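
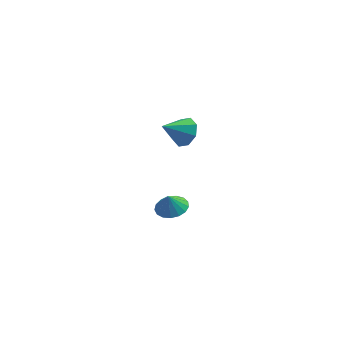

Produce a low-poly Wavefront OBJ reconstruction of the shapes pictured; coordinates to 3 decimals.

v -1.729 4.205 -2.04
v -1.304 4.789 -1.291
v -3.111 3.775 -0.92
v -1.806 5.202 -1.751
v -2.262 5.031 -2.38
v -2.407 4.377 -2.81
v -2.154 3.622 -2.789
v -1.653 3.209 -2.329
v -1.196 3.38 -1.7
v -1.052 4.034 -1.27
v -3.512 -3.221 -1.53
v -2.855 -3.895 -1.401
v -3.708 -3.219 -0.53
v -2.623 -3.507 -1.355
v -2.594 -3.053 -1.35
v -2.775 -2.638 -1.386
v -3.125 -2.356 -1.455
v -3.564 -2.272 -1.542
v -3.99 -2.406 -1.625
v -4.307 -2.726 -1.687
v -4.442 -3.159 -1.713
v -4.363 -3.607 -1.697
v -4.09 -3.966 -1.643
v -3.683 -4.154 -1.563
v -3.238 -4.129 -1.476
f 2 1 4
f 2 4 3
f 4 1 5
f 4 5 3
f 5 1 6
f 5 6 3
f 6 1 7
f 6 7 3
f 7 1 8
f 7 8 3
f 8 1 9
f 8 9 3
f 9 1 10
f 9 10 3
f 10 1 2
f 10 2 3
f 12 11 14
f 12 14 13
f 14 11 15
f 14 15 13
f 15 11 16
f 15 16 13
f 16 11 17
f 16 17 13
f 17 11 18
f 17 18 13
f 18 11 19
f 18 19 13
f 19 11 20
f 19 20 13
f 20 11 21
f 20 21 13
f 21 11 22
f 21 22 13
f 22 11 23
f 22 23 13
f 23 11 24
f 23 24 13
f 24 11 25
f 24 25 13
f 25 11 12
f 25 12 13



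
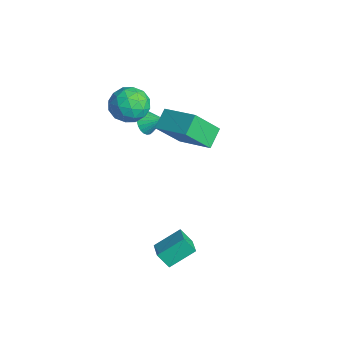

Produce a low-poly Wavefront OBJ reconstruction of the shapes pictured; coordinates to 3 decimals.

v -3.042 -1.998 2.791
v -2.482 -2.819 3.404
v -3.898 -3.341 1.776
v -3.338 -4.162 2.389
v -4.164 -3.514 2.899
v -3.635 -2.684 3.527
v -2.745 -3.476 1.653
v -2.216 -2.646 2.281
v -2.299 -3.732 2.701
v -3.176 -3.755 3.471
v -3.204 -2.405 1.709
v -4.081 -2.428 2.479
v -2.687 -2.291 3.187
v -3.693 -3.869 1.993
v -4.178 -3.488 2.293
v -3.849 -3.971 2.653
v -3.365 -2.211 3.259
v -3.036 -2.694 3.619
v -4.024 -3.102 3.322
v -3.344 -3.466 1.561
v -3.015 -3.949 1.921
v -2.531 -2.189 2.527
v -2.202 -2.672 2.887
v -2.356 -3.058 1.858
v -2.25 -3.31 3.134
v -2.753 -4.099 2.537
v -2.404 -3.696 2.105
v -2.094 -3.208 2.474
v -2.766 -3.323 3.586
v -3.269 -4.113 2.989
v -3.754 -3.732 3.289
v -3.443 -3.244 3.658
v -2.658 -3.86 3.173
v -3.111 -2.047 2.191
v -3.614 -2.837 1.594
v -2.937 -2.916 1.522
v -2.626 -2.428 1.891
v -3.627 -2.061 2.643
v -4.13 -2.85 2.046
v -4.286 -2.952 2.706
v -3.976 -2.464 3.075
v -3.722 -2.3 2.007
v -3.753 -1.958 0.215
v -3.472 -1.677 -0.457
v -3.047 -1.202 0.825
v -3.709 -1.493 -0.41
v -3.954 -1.379 -0.268
v -4.167 -1.354 -0.053
v -4.318 -1.42 0.203
v -4.382 -1.569 0.461
v -4.351 -1.776 0.681
v -4.228 -2.011 0.831
v -4.033 -2.238 0.886
v -3.796 -2.422 0.84
v -3.551 -2.536 0.698
v -3.338 -2.561 0.483
v -3.187 -2.495 0.227
v -3.123 -2.347 -0.031
v -3.154 -2.139 -0.252
v -3.277 -1.904 -0.401
v -1.663 -2.266 1.694
v -2.367 -1.453 2.389
v -1.724 -0.881 0.012
v -2.428 -0.068 0.706
v 0.148 -1.312 2.414
v -0.556 -0.499 3.108
v 0.087 0.073 0.731
v -0.617 0.886 1.426
v 3.248 -4.119 -3.724
v 3.295 -2.693 -2.857
v 2.171 -3.869 -4.077
v 2.218 -2.443 -3.21
v 3.642 -3.617 -4.57
v 3.689 -2.191 -3.703
v 2.565 -3.367 -4.923
v 2.612 -1.941 -4.056
f 1 38 17
f 38 12 41
f 17 41 6
f 38 41 17
f 1 17 13
f 17 6 18
f 13 18 2
f 17 18 13
f 1 13 22
f 13 2 23
f 22 23 8
f 13 23 22
f 1 22 34
f 22 8 37
f 34 37 11
f 22 37 34
f 1 34 38
f 34 11 42
f 38 42 12
f 34 42 38
f 2 18 29
f 18 6 32
f 29 32 10
f 18 32 29
f 6 41 19
f 41 12 40
f 19 40 5
f 41 40 19
f 12 42 39
f 42 11 35
f 39 35 3
f 42 35 39
f 11 37 36
f 37 8 24
f 36 24 7
f 37 24 36
f 8 23 28
f 23 2 25
f 28 25 9
f 23 25 28
f 4 30 16
f 30 10 31
f 16 31 5
f 30 31 16
f 4 16 14
f 16 5 15
f 14 15 3
f 16 15 14
f 4 14 21
f 14 3 20
f 21 20 7
f 14 20 21
f 4 21 26
f 21 7 27
f 26 27 9
f 21 27 26
f 4 26 30
f 26 9 33
f 30 33 10
f 26 33 30
f 5 31 19
f 31 10 32
f 19 32 6
f 31 32 19
f 3 15 39
f 15 5 40
f 39 40 12
f 15 40 39
f 7 20 36
f 20 3 35
f 36 35 11
f 20 35 36
f 9 27 28
f 27 7 24
f 28 24 8
f 27 24 28
f 10 33 29
f 33 9 25
f 29 25 2
f 33 25 29
f 44 43 46
f 44 46 45
f 46 43 47
f 46 47 45
f 47 43 48
f 47 48 45
f 48 43 49
f 48 49 45
f 49 43 50
f 49 50 45
f 50 43 51
f 50 51 45
f 51 43 52
f 51 52 45
f 52 43 53
f 52 53 45
f 53 43 54
f 53 54 45
f 54 43 55
f 54 55 45
f 55 43 56
f 55 56 45
f 56 43 57
f 56 57 45
f 57 43 58
f 57 58 45
f 58 43 59
f 58 59 45
f 59 43 60
f 59 60 45
f 60 43 44
f 60 44 45
f 62 64 61
f 65 62 61
f 61 64 63
f 63 65 61
f 62 68 64
f 66 62 65
f 66 68 62
f 64 68 63
f 67 65 63
f 63 68 67
f 67 66 65
f 68 66 67
f 70 72 69
f 73 70 69
f 69 72 71
f 71 73 69
f 70 76 72
f 74 70 73
f 74 76 70
f 72 76 71
f 75 73 71
f 71 76 75
f 75 74 73
f 76 74 75



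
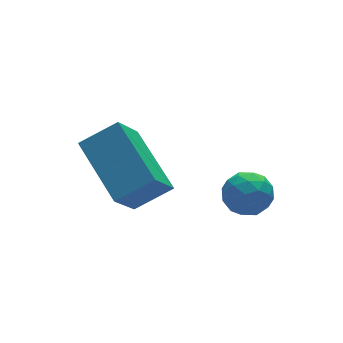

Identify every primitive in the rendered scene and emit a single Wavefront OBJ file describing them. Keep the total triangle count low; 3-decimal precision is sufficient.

v -1.732 -3.39 -0.884
v -1.76 -1.555 -0.064
v -2.706 -3.138 -1.481
v -2.734 -1.303 -0.661
v -0.946 -2.897 -1.959
v -0.974 -1.062 -1.139
v -1.92 -2.645 -2.556
v -1.948 -0.81 -1.736
v 0.724 -3.129 -2.862
v 1.328 -3.381 -2.63
v 0.172 -3.779 -2.13
v 0.776 -4.031 -1.898
v 0.604 -3.371 -1.771
v 0.945 -2.969 -2.224
v 0.555 -4.191 -2.536
v 0.896 -3.789 -2.989
v 1.223 -4.037 -2.429
v 1.254 -3.53 -1.956
v 0.246 -3.63 -2.804
v 0.277 -3.123 -2.331
v 1.074 -3.198 -2.81
v 0.426 -3.962 -1.95
v 0.325 -3.574 -1.875
v 0.68 -3.722 -1.739
v 0.849 -2.956 -2.571
v 1.204 -3.104 -2.435
v 0.779 -3.098 -1.93
v 0.296 -4.056 -2.325
v 0.651 -4.204 -2.189
v 0.82 -3.438 -3.021
v 1.175 -3.586 -2.885
v 0.721 -4.062 -2.83
v 1.368 -3.732 -2.556
v 1.044 -4.114 -2.126
v 0.914 -4.208 -2.501
v 1.114 -3.972 -2.767
v 1.385 -3.434 -2.278
v 1.062 -3.816 -1.848
v 0.96 -3.428 -1.773
v 1.16 -3.192 -2.039
v 1.324 -3.819 -2.16
v 0.438 -3.344 -2.912
v 0.115 -3.726 -2.482
v 0.34 -3.968 -2.721
v 0.54 -3.732 -2.987
v 0.456 -3.046 -2.634
v 0.132 -3.428 -2.204
v 0.386 -3.188 -1.993
v 0.586 -2.952 -2.259
v 0.176 -3.341 -2.6
f 2 4 1
f 5 2 1
f 1 4 3
f 3 5 1
f 2 8 4
f 6 2 5
f 6 8 2
f 4 8 3
f 7 5 3
f 3 8 7
f 7 6 5
f 8 6 7
f 9 46 25
f 46 20 49
f 25 49 14
f 46 49 25
f 9 25 21
f 25 14 26
f 21 26 10
f 25 26 21
f 9 21 30
f 21 10 31
f 30 31 16
f 21 31 30
f 9 30 42
f 30 16 45
f 42 45 19
f 30 45 42
f 9 42 46
f 42 19 50
f 46 50 20
f 42 50 46
f 10 26 37
f 26 14 40
f 37 40 18
f 26 40 37
f 14 49 27
f 49 20 48
f 27 48 13
f 49 48 27
f 20 50 47
f 50 19 43
f 47 43 11
f 50 43 47
f 19 45 44
f 45 16 32
f 44 32 15
f 45 32 44
f 16 31 36
f 31 10 33
f 36 33 17
f 31 33 36
f 12 38 24
f 38 18 39
f 24 39 13
f 38 39 24
f 12 24 22
f 24 13 23
f 22 23 11
f 24 23 22
f 12 22 29
f 22 11 28
f 29 28 15
f 22 28 29
f 12 29 34
f 29 15 35
f 34 35 17
f 29 35 34
f 12 34 38
f 34 17 41
f 38 41 18
f 34 41 38
f 13 39 27
f 39 18 40
f 27 40 14
f 39 40 27
f 11 23 47
f 23 13 48
f 47 48 20
f 23 48 47
f 15 28 44
f 28 11 43
f 44 43 19
f 28 43 44
f 17 35 36
f 35 15 32
f 36 32 16
f 35 32 36
f 18 41 37
f 41 17 33
f 37 33 10
f 41 33 37



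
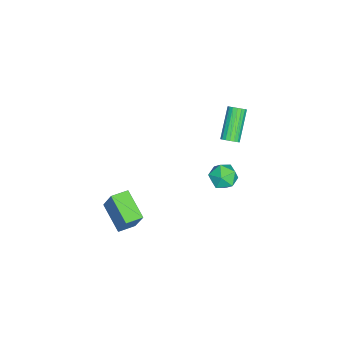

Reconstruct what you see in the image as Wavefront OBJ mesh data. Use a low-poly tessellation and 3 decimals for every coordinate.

v -0.978 1.962 0.014
v -0.547 2.458 -0.527
v 0.047 1.042 -0.013
v 0.478 1.538 -0.554
v 0.367 1.785 0.253
v -0.266 2.354 0.27
v -0.234 1.146 -0.81
v -0.867 1.715 -0.793
v -0.087 1.954 -1.037
v 0.285 2.349 -0.379
v -0.785 1.151 -0.161
v -0.413 1.546 0.497
v 2.797 -3.674 -0.889
v 3.189 -3.144 0.458
v 2.115 -2.988 -0.96
v 2.507 -2.459 0.387
v 3.953 -2.601 -1.647
v 4.345 -2.072 -0.3
v 3.271 -1.916 -1.718
v 3.663 -1.386 -0.371
v -2.304 1.622 0.619
v -2.013 1.91 0.923
v -3.464 1.946 2.284
v -3.756 1.658 1.981
v -2.125 2.064 0.799
v -3.576 2.1 2.161
v -2.272 2.13 0.64
v -3.723 2.167 2.001
v -2.426 2.096 0.477
v -3.877 2.132 1.838
v -2.556 1.968 0.342
v -4.007 2.004 1.703
v -2.636 1.771 0.262
v -4.087 1.807 1.623
v -2.65 1.545 0.253
v -4.102 1.581 1.614
v -2.596 1.334 0.316
v -4.047 1.37 1.677
v -2.484 1.18 0.439
v -3.935 1.216 1.801
v -2.337 1.113 0.599
v -3.788 1.15 1.96
v -2.183 1.148 0.762
v -3.634 1.184 2.123
v -2.053 1.276 0.897
v -3.504 1.312 2.258
v -1.973 1.473 0.977
v -3.424 1.509 2.338
v -1.958 1.699 0.986
v -3.41 1.735 2.347
f 1 12 6
f 1 6 2
f 1 2 8
f 1 8 11
f 1 11 12
f 2 6 10
f 6 12 5
f 12 11 3
f 11 8 7
f 8 2 9
f 4 10 5
f 4 5 3
f 4 3 7
f 4 7 9
f 4 9 10
f 5 10 6
f 3 5 12
f 7 3 11
f 9 7 8
f 10 9 2
f 14 16 13
f 17 14 13
f 13 16 15
f 15 17 13
f 14 20 16
f 18 14 17
f 18 20 14
f 16 20 15
f 19 17 15
f 15 20 19
f 19 18 17
f 20 18 19
f 22 21 25
f 22 25 23
f 23 25 26
f 23 26 24
f 25 21 27
f 25 27 26
f 26 27 28
f 26 28 24
f 27 21 29
f 27 29 28
f 28 29 30
f 28 30 24
f 29 21 31
f 29 31 30
f 30 31 32
f 30 32 24
f 31 21 33
f 31 33 32
f 32 33 34
f 32 34 24
f 33 21 35
f 33 35 34
f 34 35 36
f 34 36 24
f 35 21 37
f 35 37 36
f 36 37 38
f 36 38 24
f 37 21 39
f 37 39 38
f 38 39 40
f 38 40 24
f 39 21 41
f 39 41 40
f 40 41 42
f 40 42 24
f 41 21 43
f 41 43 42
f 42 43 44
f 42 44 24
f 43 21 45
f 43 45 44
f 44 45 46
f 44 46 24
f 45 21 47
f 45 47 46
f 46 47 48
f 46 48 24
f 47 21 49
f 47 49 48
f 48 49 50
f 48 50 24
f 49 21 22
f 49 22 50
f 50 22 23
f 50 23 24



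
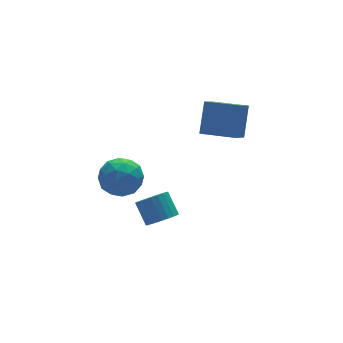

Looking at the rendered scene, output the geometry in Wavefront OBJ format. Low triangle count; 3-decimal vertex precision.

v 1.44 0.527 1.965
v 0.458 -0.399 2.982
v 2.181 1.471 3.54
v 1.199 0.545 4.557
v 2.821 -0.785 2.103
v 1.839 -1.711 3.12
v 3.562 0.159 3.678
v 2.58 -0.767 4.695
v -1.752 -0.629 -3.001
v -1.38 -1.202 -2.4
v -1.495 -0.164 -1.338
v -1.868 0.409 -1.939
v -1.092 -1.04 -2.528
v -1.207 -0.001 -1.466
v -0.904 -0.814 -2.728
v -1.019 0.224 -1.666
v -0.846 -0.56 -2.97
v -0.961 0.478 -1.908
v -0.925 -0.317 -3.216
v -1.04 0.721 -2.154
v -1.13 -0.122 -3.43
v -1.246 0.917 -2.367
v -1.43 -0.003 -3.578
v -1.546 1.035 -2.516
v -1.78 0.02 -3.638
v -1.895 1.058 -2.576
v -2.125 -0.056 -3.602
v -2.24 0.982 -2.54
v -2.413 -0.219 -3.474
v -2.528 0.82 -2.412
v -2.601 -0.444 -3.274
v -2.716 0.594 -2.212
v -2.659 -0.698 -3.032
v -2.774 0.34 -1.97
v -2.58 -0.941 -2.786
v -2.695 0.097 -1.724
v -2.374 -1.137 -2.573
v -2.49 -0.098 -1.51
v -2.074 -1.255 -2.424
v -2.19 -0.217 -1.362
v -1.725 -1.278 -2.364
v -1.84 -0.24 -1.302
v -5.004 -0.097 1.12
v -4.365 0.765 0.498
v -3.315 -1.145 1.402
v -2.676 -0.283 0.78
v -3.153 -0.018 1.894
v -4.197 0.63 1.72
v -3.483 -1.01 0.18
v -4.527 -0.362 0.006
v -3.425 0.201 -0.083
v -3.221 0.814 0.977
v -4.459 -1.194 0.923
v -4.255 -0.581 1.983
v -4.833 0.426 0.784
v -2.847 -0.806 1.116
v -3.128 -0.651 1.771
v -2.752 -0.144 1.405
v -4.734 0.346 1.502
v -4.358 0.853 1.137
v -3.646 0.393 1.958
v -3.322 -1.233 0.763
v -2.946 -0.726 0.398
v -4.928 -0.236 0.495
v -4.552 0.271 0.129
v -4.034 -0.773 -0.058
v -3.904 0.602 0.077
v -2.912 -0.015 0.243
v -3.386 -0.442 -0.11
v -3.999 -0.061 -0.212
v -3.785 0.962 0.7
v -2.792 0.346 0.866
v -3.073 0.501 1.521
v -3.686 0.882 1.418
v -3.232 0.63 0.359
v -4.888 -0.726 1.034
v -3.895 -1.342 1.2
v -3.994 -1.262 0.482
v -4.607 -0.881 0.379
v -4.768 -0.365 1.657
v -3.776 -0.982 1.823
v -3.681 -0.319 2.112
v -4.294 0.062 2.01
v -4.448 -1.01 1.541
f 2 4 1
f 5 2 1
f 1 4 3
f 3 5 1
f 2 8 4
f 6 2 5
f 6 8 2
f 4 8 3
f 7 5 3
f 3 8 7
f 7 6 5
f 8 6 7
f 10 9 13
f 10 13 11
f 11 13 14
f 11 14 12
f 13 9 15
f 13 15 14
f 14 15 16
f 14 16 12
f 15 9 17
f 15 17 16
f 16 17 18
f 16 18 12
f 17 9 19
f 17 19 18
f 18 19 20
f 18 20 12
f 19 9 21
f 19 21 20
f 20 21 22
f 20 22 12
f 21 9 23
f 21 23 22
f 22 23 24
f 22 24 12
f 23 9 25
f 23 25 24
f 24 25 26
f 24 26 12
f 25 9 27
f 25 27 26
f 26 27 28
f 26 28 12
f 27 9 29
f 27 29 28
f 28 29 30
f 28 30 12
f 29 9 31
f 29 31 30
f 30 31 32
f 30 32 12
f 31 9 33
f 31 33 32
f 32 33 34
f 32 34 12
f 33 9 35
f 33 35 34
f 34 35 36
f 34 36 12
f 35 9 37
f 35 37 36
f 36 37 38
f 36 38 12
f 37 9 39
f 37 39 38
f 38 39 40
f 38 40 12
f 39 9 41
f 39 41 40
f 40 41 42
f 40 42 12
f 41 9 10
f 41 10 42
f 42 10 11
f 42 11 12
f 43 80 59
f 80 54 83
f 59 83 48
f 80 83 59
f 43 59 55
f 59 48 60
f 55 60 44
f 59 60 55
f 43 55 64
f 55 44 65
f 64 65 50
f 55 65 64
f 43 64 76
f 64 50 79
f 76 79 53
f 64 79 76
f 43 76 80
f 76 53 84
f 80 84 54
f 76 84 80
f 44 60 71
f 60 48 74
f 71 74 52
f 60 74 71
f 48 83 61
f 83 54 82
f 61 82 47
f 83 82 61
f 54 84 81
f 84 53 77
f 81 77 45
f 84 77 81
f 53 79 78
f 79 50 66
f 78 66 49
f 79 66 78
f 50 65 70
f 65 44 67
f 70 67 51
f 65 67 70
f 46 72 58
f 72 52 73
f 58 73 47
f 72 73 58
f 46 58 56
f 58 47 57
f 56 57 45
f 58 57 56
f 46 56 63
f 56 45 62
f 63 62 49
f 56 62 63
f 46 63 68
f 63 49 69
f 68 69 51
f 63 69 68
f 46 68 72
f 68 51 75
f 72 75 52
f 68 75 72
f 47 73 61
f 73 52 74
f 61 74 48
f 73 74 61
f 45 57 81
f 57 47 82
f 81 82 54
f 57 82 81
f 49 62 78
f 62 45 77
f 78 77 53
f 62 77 78
f 51 69 70
f 69 49 66
f 70 66 50
f 69 66 70
f 52 75 71
f 75 51 67
f 71 67 44
f 75 67 71



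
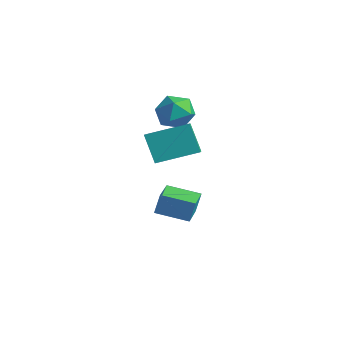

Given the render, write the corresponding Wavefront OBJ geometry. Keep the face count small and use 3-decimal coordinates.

v -3.59 -2.536 -2.949
v -3.543 -2.244 -1.952
v -4.52 -1.372 -3.248
v -4.474 -1.08 -2.251
v -2.366 -1.64 -3.269
v -2.32 -1.348 -2.272
v -3.297 -0.476 -3.568
v -3.25 -0.184 -2.571
v -4.657 -1.316 2.415
v -4.075 -0.864 1.805
v -3.465 -1.556 3.375
v -2.883 -1.104 2.765
v -3.552 -0.613 3.241
v -4.289 -0.465 2.648
v -3.251 -1.955 2.532
v -3.988 -1.807 1.939
v -3.206 -1.259 1.877
v -3.392 -0.429 2.316
v -4.148 -1.991 2.864
v -4.334 -1.161 3.303
v -3.075 -3.487 2.349
v -2.017 -1.98 2.893
v -3.722 -2.86 1.871
v -2.663 -1.353 2.414
v -2.257 -3.607 1.086
v -1.198 -2.1 1.629
v -2.903 -2.98 0.607
v -1.845 -1.473 1.151
f 2 4 1
f 5 2 1
f 1 4 3
f 3 5 1
f 2 8 4
f 6 2 5
f 6 8 2
f 4 8 3
f 7 5 3
f 3 8 7
f 7 6 5
f 8 6 7
f 9 20 14
f 9 14 10
f 9 10 16
f 9 16 19
f 9 19 20
f 10 14 18
f 14 20 13
f 20 19 11
f 19 16 15
f 16 10 17
f 12 18 13
f 12 13 11
f 12 11 15
f 12 15 17
f 12 17 18
f 13 18 14
f 11 13 20
f 15 11 19
f 17 15 16
f 18 17 10
f 22 24 21
f 25 22 21
f 21 24 23
f 23 25 21
f 22 28 24
f 26 22 25
f 26 28 22
f 24 28 23
f 27 25 23
f 23 28 27
f 27 26 25
f 28 26 27



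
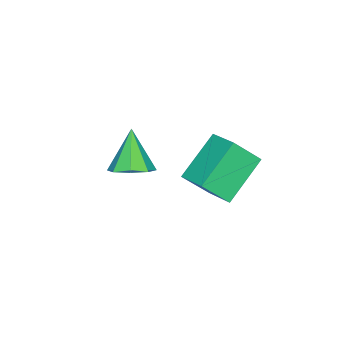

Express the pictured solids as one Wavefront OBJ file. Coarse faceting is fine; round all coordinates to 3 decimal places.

v -0.107 3.758 3.064
v 0.47 2.996 4.114
v 0.43 4.809 3.532
v 1.006 4.047 4.582
v 1.514 3.433 1.938
v 2.09 2.671 2.988
v 2.05 4.484 2.406
v 2.627 3.722 3.456
v 0.602 -0.123 0.669
v 1.322 -0.457 1.027
v -0.322 -0.657 2.031
v 1.219 0.176 1.206
v 0.755 0.634 1.071
v 0.201 0.649 0.701
v -0.117 0.212 0.312
v -0.015 -0.421 0.133
v 0.45 -0.879 0.268
v 1.003 -0.894 0.638
f 2 4 1
f 5 2 1
f 1 4 3
f 3 5 1
f 2 8 4
f 6 2 5
f 6 8 2
f 4 8 3
f 7 5 3
f 3 8 7
f 7 6 5
f 8 6 7
f 10 9 12
f 10 12 11
f 12 9 13
f 12 13 11
f 13 9 14
f 13 14 11
f 14 9 15
f 14 15 11
f 15 9 16
f 15 16 11
f 16 9 17
f 16 17 11
f 17 9 18
f 17 18 11
f 18 9 10
f 18 10 11



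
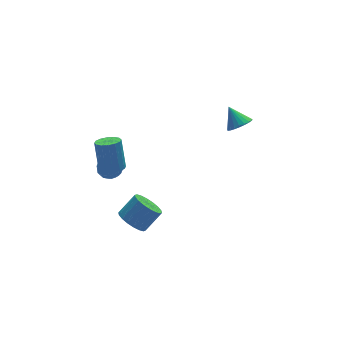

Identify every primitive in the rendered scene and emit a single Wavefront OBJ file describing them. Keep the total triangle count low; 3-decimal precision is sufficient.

v -3.906 -0.659 -0.407
v -3.439 -0.249 -0.627
v -3.367 0.47 0.867
v -3.834 0.059 1.087
v -3.734 -0.088 -0.69
v -3.662 0.63 0.804
v -4.075 -0.081 -0.677
v -4.003 0.637 0.817
v -4.371 -0.229 -0.592
v -4.299 0.49 0.903
v -4.543 -0.492 -0.457
v -4.47 0.227 1.038
v -4.543 -0.8 -0.309
v -4.471 -0.081 1.186
v -4.373 -1.07 -0.187
v -4.301 -0.351 1.307
v -4.078 -1.23 -0.124
v -4.006 -0.512 1.37
v -3.737 -1.237 -0.137
v -3.665 -0.519 1.357
v -3.441 -1.09 -0.223
v -3.369 -0.371 1.272
v -3.27 -0.827 -0.358
v -3.197 -0.108 1.137
v -3.269 -0.519 -0.506
v -3.197 0.2 0.989
v 2.751 -0.915 0.738
v 3.115 -0.423 0.398
v 2.489 -0.125 1.602
v 2.848 -0.389 0.286
v 2.565 -0.446 0.253
v 2.313 -0.585 0.303
v 2.138 -0.78 0.428
v 2.068 -0.999 0.607
v 2.117 -1.203 0.809
v 2.275 -1.357 0.998
v 2.515 -1.436 1.143
v 2.796 -1.424 1.217
v 3.07 -1.324 1.208
v 3.288 -1.154 1.119
v 3.413 -0.942 0.963
v 3.424 -0.726 0.768
v 3.318 -0.542 0.569
v -4.259 -4.055 -1.258
v -3.72 -3.927 -1.848
v -2.802 -3.756 -0.973
v -3.341 -3.885 -0.382
v -3.845 -3.595 -1.781
v -2.927 -3.425 -0.905
v -4.053 -3.355 -1.61
v -3.135 -3.185 -0.734
v -4.301 -3.254 -1.369
v -3.383 -3.084 -0.494
v -4.541 -3.311 -1.106
v -3.623 -3.141 -0.231
v -4.725 -3.516 -0.873
v -3.807 -3.345 0.002
v -4.817 -3.827 -0.717
v -3.899 -3.657 0.159
v -4.798 -4.184 -0.667
v -3.88 -4.013 0.208
v -4.673 -4.515 -0.735
v -3.755 -4.345 0.141
v -4.465 -4.755 -0.906
v -3.547 -4.585 -0.03
v -4.217 -4.856 -1.146
v -3.299 -4.686 -0.271
v -3.977 -4.799 -1.409
v -3.059 -4.629 -0.534
v -3.793 -4.595 -1.642
v -2.875 -4.424 -0.767
v -3.701 -4.283 -1.799
v -2.783 -4.113 -0.923
v -3.388 2.748 -3.368
v -2.894 2.774 -3.884
v -3.066 1.666 -3.116
v -2.572 1.692 -3.632
v -2.495 2.089 -3.042
v -2.694 2.758 -3.198
v -3.266 1.682 -3.802
v -3.465 2.351 -3.958
v -2.818 2.116 -4.152
v -2.342 2.367 -3.682
v -3.618 2.073 -3.318
v -3.142 2.324 -2.848
v -3.169 2.856 -3.649
v -2.791 1.584 -3.351
v -2.745 1.817 -3.005
v -2.455 1.833 -3.308
v -3.052 2.846 -3.245
v -2.761 2.862 -3.548
v -2.527 2.459 -3.053
v -3.199 1.578 -3.452
v -2.908 1.594 -3.755
v -3.505 2.607 -3.692
v -3.215 2.623 -3.995
v -3.433 1.981 -3.947
v -2.834 2.485 -4.109
v -2.645 1.849 -3.961
v -3.053 1.843 -4.061
v -3.17 2.236 -4.153
v -2.554 2.633 -3.833
v -2.365 1.997 -3.685
v -2.32 2.23 -3.338
v -2.437 2.623 -3.43
v -2.51 2.245 -3.991
v -3.595 2.443 -3.315
v -3.406 1.807 -3.167
v -3.523 1.817 -3.57
v -3.64 2.21 -3.662
v -3.315 2.591 -3.039
v -3.126 1.955 -2.891
v -2.79 2.204 -2.847
v -2.907 2.597 -2.939
v -3.45 2.195 -3.009
f 2 1 5
f 2 5 3
f 3 5 6
f 3 6 4
f 5 1 7
f 5 7 6
f 6 7 8
f 6 8 4
f 7 1 9
f 7 9 8
f 8 9 10
f 8 10 4
f 9 1 11
f 9 11 10
f 10 11 12
f 10 12 4
f 11 1 13
f 11 13 12
f 12 13 14
f 12 14 4
f 13 1 15
f 13 15 14
f 14 15 16
f 14 16 4
f 15 1 17
f 15 17 16
f 16 17 18
f 16 18 4
f 17 1 19
f 17 19 18
f 18 19 20
f 18 20 4
f 19 1 21
f 19 21 20
f 20 21 22
f 20 22 4
f 21 1 23
f 21 23 22
f 22 23 24
f 22 24 4
f 23 1 25
f 23 25 24
f 24 25 26
f 24 26 4
f 25 1 2
f 25 2 26
f 26 2 3
f 26 3 4
f 28 27 30
f 28 30 29
f 30 27 31
f 30 31 29
f 31 27 32
f 31 32 29
f 32 27 33
f 32 33 29
f 33 27 34
f 33 34 29
f 34 27 35
f 34 35 29
f 35 27 36
f 35 36 29
f 36 27 37
f 36 37 29
f 37 27 38
f 37 38 29
f 38 27 39
f 38 39 29
f 39 27 40
f 39 40 29
f 40 27 41
f 40 41 29
f 41 27 42
f 41 42 29
f 42 27 43
f 42 43 29
f 43 27 28
f 43 28 29
f 45 44 48
f 45 48 46
f 46 48 49
f 46 49 47
f 48 44 50
f 48 50 49
f 49 50 51
f 49 51 47
f 50 44 52
f 50 52 51
f 51 52 53
f 51 53 47
f 52 44 54
f 52 54 53
f 53 54 55
f 53 55 47
f 54 44 56
f 54 56 55
f 55 56 57
f 55 57 47
f 56 44 58
f 56 58 57
f 57 58 59
f 57 59 47
f 58 44 60
f 58 60 59
f 59 60 61
f 59 61 47
f 60 44 62
f 60 62 61
f 61 62 63
f 61 63 47
f 62 44 64
f 62 64 63
f 63 64 65
f 63 65 47
f 64 44 66
f 64 66 65
f 65 66 67
f 65 67 47
f 66 44 68
f 66 68 67
f 67 68 69
f 67 69 47
f 68 44 70
f 68 70 69
f 69 70 71
f 69 71 47
f 70 44 72
f 70 72 71
f 71 72 73
f 71 73 47
f 72 44 45
f 72 45 73
f 73 45 46
f 73 46 47
f 74 111 90
f 111 85 114
f 90 114 79
f 111 114 90
f 74 90 86
f 90 79 91
f 86 91 75
f 90 91 86
f 74 86 95
f 86 75 96
f 95 96 81
f 86 96 95
f 74 95 107
f 95 81 110
f 107 110 84
f 95 110 107
f 74 107 111
f 107 84 115
f 111 115 85
f 107 115 111
f 75 91 102
f 91 79 105
f 102 105 83
f 91 105 102
f 79 114 92
f 114 85 113
f 92 113 78
f 114 113 92
f 85 115 112
f 115 84 108
f 112 108 76
f 115 108 112
f 84 110 109
f 110 81 97
f 109 97 80
f 110 97 109
f 81 96 101
f 96 75 98
f 101 98 82
f 96 98 101
f 77 103 89
f 103 83 104
f 89 104 78
f 103 104 89
f 77 89 87
f 89 78 88
f 87 88 76
f 89 88 87
f 77 87 94
f 87 76 93
f 94 93 80
f 87 93 94
f 77 94 99
f 94 80 100
f 99 100 82
f 94 100 99
f 77 99 103
f 99 82 106
f 103 106 83
f 99 106 103
f 78 104 92
f 104 83 105
f 92 105 79
f 104 105 92
f 76 88 112
f 88 78 113
f 112 113 85
f 88 113 112
f 80 93 109
f 93 76 108
f 109 108 84
f 93 108 109
f 82 100 101
f 100 80 97
f 101 97 81
f 100 97 101
f 83 106 102
f 106 82 98
f 102 98 75
f 106 98 102



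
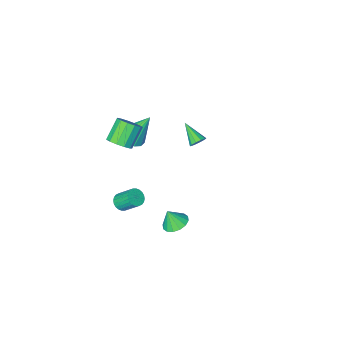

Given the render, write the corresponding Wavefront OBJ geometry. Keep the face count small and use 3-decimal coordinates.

v 1.602 3.95 0.236
v 2.063 4.516 0.228
v 1.938 3.69 1.164
v 1.745 4.651 0.381
v 1.388 4.598 0.495
v 1.089 4.371 0.54
v 0.928 4.032 0.503
v 0.947 3.67 0.395
v 1.142 3.384 0.244
v 1.46 3.249 0.091
v 1.816 3.302 -0.023
v 2.115 3.528 -0.067
v 2.277 3.868 -0.031
v 2.258 4.23 0.077
v -3.226 -1.967 -0.578
v -2.739 -2.008 -0.724
v -3.094 -3.173 0.198
v -2.747 -1.838 -0.459
v -2.938 -1.718 -0.239
v -3.239 -1.692 -0.149
v -3.535 -1.772 -0.223
v -3.713 -1.926 -0.432
v -3.704 -2.096 -0.698
v -3.513 -2.217 -0.917
v -3.212 -2.242 -1.008
v -2.916 -2.163 -0.934
v 0.091 -3.38 0.393
v 0.684 -2.843 0.521
v -0.751 -2.86 2.107
v 0.357 -2.621 0.293
v -0.055 -2.64 0.096
v -0.42 -2.894 -0.006
v -0.623 -3.303 0.018
v -0.599 -3.735 0.161
v -0.356 -4.055 0.378
v 0.029 -4.161 0.599
v 0.434 -4.019 0.755
v 0.73 -3.674 0.795
v 0.823 -3.235 0.708
v 1.923 -1.231 -2.662
v 2.253 -1.485 -2.287
v 1.807 -0.703 -1.364
v 1.477 -0.449 -1.738
v 2.384 -1.326 -2.358
v 1.938 -0.543 -1.435
v 2.446 -1.152 -2.476
v 1.999 -0.37 -1.553
v 2.427 -0.991 -2.622
v 1.981 -0.208 -1.699
v 2.332 -0.866 -2.774
v 1.886 -0.083 -1.851
v 2.175 -0.796 -2.909
v 1.728 -0.014 -1.985
v 1.979 -0.793 -3.006
v 1.533 -0.011 -2.083
v 1.775 -0.857 -3.051
v 1.329 -0.074 -2.128
v 1.593 -0.977 -3.036
v 1.147 -0.195 -2.113
v 1.462 -1.137 -2.965
v 1.016 -0.354 -2.042
v 1.401 -1.31 -2.847
v 0.954 -0.528 -1.924
v 1.419 -1.472 -2.701
v 0.973 -0.689 -1.778
v 1.514 -1.597 -2.549
v 1.068 -0.814 -1.626
v 1.672 -1.666 -2.415
v 1.225 -0.884 -1.491
v 1.867 -1.669 -2.317
v 1.421 -0.887 -1.394
v 2.071 -1.606 -2.272
v 1.625 -0.823 -1.349
v 2.025 -1.2 2.619
v 2.419 -1.821 2.697
v 1.53 -2.261 3.698
v 1.135 -1.64 3.621
v 2.582 -1.545 2.963
v 1.693 -1.985 3.965
v 2.568 -1.159 3.12
v 1.679 -1.598 4.122
v 2.382 -0.786 3.118
v 1.492 -1.226 4.12
v 2.082 -0.544 2.957
v 1.192 -0.984 3.959
v 1.764 -0.511 2.69
v 0.874 -0.951 3.692
v 1.529 -0.697 2.4
v 0.639 -1.137 3.401
v 1.451 -1.042 2.179
v 0.562 -1.482 3.181
v 1.556 -1.438 2.098
v 0.666 -1.877 3.1
v 1.809 -1.758 2.183
v 0.92 -2.197 3.185
v 2.131 -1.901 2.406
v 1.242 -2.341 3.408
f 2 1 4
f 2 4 3
f 4 1 5
f 4 5 3
f 5 1 6
f 5 6 3
f 6 1 7
f 6 7 3
f 7 1 8
f 7 8 3
f 8 1 9
f 8 9 3
f 9 1 10
f 9 10 3
f 10 1 11
f 10 11 3
f 11 1 12
f 11 12 3
f 12 1 13
f 12 13 3
f 13 1 14
f 13 14 3
f 14 1 2
f 14 2 3
f 16 15 18
f 16 18 17
f 18 15 19
f 18 19 17
f 19 15 20
f 19 20 17
f 20 15 21
f 20 21 17
f 21 15 22
f 21 22 17
f 22 15 23
f 22 23 17
f 23 15 24
f 23 24 17
f 24 15 25
f 24 25 17
f 25 15 26
f 25 26 17
f 26 15 16
f 26 16 17
f 28 27 30
f 28 30 29
f 30 27 31
f 30 31 29
f 31 27 32
f 31 32 29
f 32 27 33
f 32 33 29
f 33 27 34
f 33 34 29
f 34 27 35
f 34 35 29
f 35 27 36
f 35 36 29
f 36 27 37
f 36 37 29
f 37 27 38
f 37 38 29
f 38 27 39
f 38 39 29
f 39 27 28
f 39 28 29
f 41 40 44
f 41 44 42
f 42 44 45
f 42 45 43
f 44 40 46
f 44 46 45
f 45 46 47
f 45 47 43
f 46 40 48
f 46 48 47
f 47 48 49
f 47 49 43
f 48 40 50
f 48 50 49
f 49 50 51
f 49 51 43
f 50 40 52
f 50 52 51
f 51 52 53
f 51 53 43
f 52 40 54
f 52 54 53
f 53 54 55
f 53 55 43
f 54 40 56
f 54 56 55
f 55 56 57
f 55 57 43
f 56 40 58
f 56 58 57
f 57 58 59
f 57 59 43
f 58 40 60
f 58 60 59
f 59 60 61
f 59 61 43
f 60 40 62
f 60 62 61
f 61 62 63
f 61 63 43
f 62 40 64
f 62 64 63
f 63 64 65
f 63 65 43
f 64 40 66
f 64 66 65
f 65 66 67
f 65 67 43
f 66 40 68
f 66 68 67
f 67 68 69
f 67 69 43
f 68 40 70
f 68 70 69
f 69 70 71
f 69 71 43
f 70 40 72
f 70 72 71
f 71 72 73
f 71 73 43
f 72 40 41
f 72 41 73
f 73 41 42
f 73 42 43
f 75 74 78
f 75 78 76
f 76 78 79
f 76 79 77
f 78 74 80
f 78 80 79
f 79 80 81
f 79 81 77
f 80 74 82
f 80 82 81
f 81 82 83
f 81 83 77
f 82 74 84
f 82 84 83
f 83 84 85
f 83 85 77
f 84 74 86
f 84 86 85
f 85 86 87
f 85 87 77
f 86 74 88
f 86 88 87
f 87 88 89
f 87 89 77
f 88 74 90
f 88 90 89
f 89 90 91
f 89 91 77
f 90 74 92
f 90 92 91
f 91 92 93
f 91 93 77
f 92 74 94
f 92 94 93
f 93 94 95
f 93 95 77
f 94 74 96
f 94 96 95
f 95 96 97
f 95 97 77
f 96 74 75
f 96 75 97
f 97 75 76
f 97 76 77



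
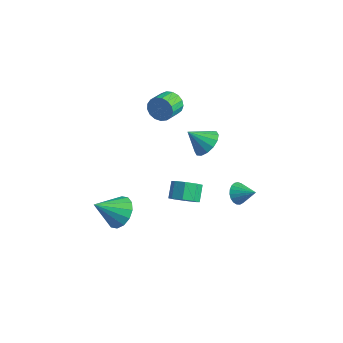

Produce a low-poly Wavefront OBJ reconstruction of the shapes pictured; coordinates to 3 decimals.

v 1.042 3.043 -3.385
v 1.34 3.365 -3.994
v 2.138 3.297 -2.715
v 1.199 3.606 -3.855
v 1.031 3.75 -3.635
v 0.865 3.772 -3.372
v 0.729 3.667 -3.111
v 0.648 3.455 -2.898
v 0.635 3.171 -2.769
v 0.692 2.865 -2.746
v 0.81 2.59 -2.835
v 0.968 2.393 -3.018
v 1.138 2.309 -3.265
v 1.292 2.351 -3.533
v 1.403 2.513 -3.775
v 1.452 2.767 -3.95
v 1.429 3.068 -4.027
v -2.786 1.533 3.558
v -2.473 1.829 4.255
v -2.22 0.703 4.62
v -2.534 0.407 3.922
v -2.852 1.771 4.34
v -2.599 0.646 4.704
v -3.216 1.659 4.245
v -2.963 0.533 4.609
v -3.481 1.518 3.993
v -3.229 0.392 4.357
v -3.588 1.38 3.641
v -3.335 0.254 4.005
v -3.51 1.277 3.27
v -3.258 0.151 3.635
v -3.267 1.233 2.965
v -3.015 0.107 3.33
v -2.914 1.258 2.796
v -2.661 0.132 3.16
v -2.532 1.345 2.801
v -2.279 0.219 3.166
v -2.207 1.476 2.98
v -1.955 0.35 3.344
v -2.016 1.619 3.291
v -1.763 0.494 3.655
v -2.001 1.743 3.663
v -1.748 0.618 4.027
v -2.166 1.819 4.011
v -1.913 0.693 4.375
v -1.091 0.827 -3.86
v -0.32 0.826 -3.395
v -0.779 1.572 -2.635
v -1.549 1.573 -3.1
v -0.334 1.314 -3.882
v -0.793 2.06 -3.121
v -0.791 1.516 -4.356
v -1.25 2.262 -3.595
v -1.424 1.315 -4.539
v -1.882 2.061 -3.779
v -1.861 0.828 -4.325
v -2.32 1.574 -3.565
v -1.847 0.34 -3.839
v -2.306 1.086 -3.078
v -1.39 0.138 -3.365
v -1.849 0.884 -2.604
v -0.758 0.339 -3.181
v -1.216 1.085 -2.421
v -0.85 2.428 0.492
v -0.137 2.537 1.141
v -1.67 1.732 1.508
v -0.423 2.947 1.192
v -0.823 3.218 1.055
v -1.23 3.277 0.767
v -1.536 3.109 0.406
v -1.657 2.759 0.067
v -1.563 2.32 -0.157
v -1.277 1.91 -0.208
v -0.877 1.639 -0.071
v -0.47 1.579 0.216
v -0.165 1.747 0.578
v -0.043 2.098 0.916
v -2.929 -2.527 -3.768
v -2.484 -1.972 -2.928
v -3.631 -3.833 -2.532
v -3.005 -1.752 -2.991
v -3.506 -1.739 -3.261
v -3.852 -1.937 -3.668
v -3.951 -2.293 -4.101
v -3.776 -2.712 -4.444
v -3.374 -3.081 -4.607
v -2.853 -3.302 -4.544
v -2.353 -3.315 -4.274
v -2.006 -3.117 -3.867
v -1.907 -2.761 -3.434
v -2.082 -2.342 -3.091
f 2 1 4
f 2 4 3
f 4 1 5
f 4 5 3
f 5 1 6
f 5 6 3
f 6 1 7
f 6 7 3
f 7 1 8
f 7 8 3
f 8 1 9
f 8 9 3
f 9 1 10
f 9 10 3
f 10 1 11
f 10 11 3
f 11 1 12
f 11 12 3
f 12 1 13
f 12 13 3
f 13 1 14
f 13 14 3
f 14 1 15
f 14 15 3
f 15 1 16
f 15 16 3
f 16 1 17
f 16 17 3
f 17 1 2
f 17 2 3
f 19 18 22
f 19 22 20
f 20 22 23
f 20 23 21
f 22 18 24
f 22 24 23
f 23 24 25
f 23 25 21
f 24 18 26
f 24 26 25
f 25 26 27
f 25 27 21
f 26 18 28
f 26 28 27
f 27 28 29
f 27 29 21
f 28 18 30
f 28 30 29
f 29 30 31
f 29 31 21
f 30 18 32
f 30 32 31
f 31 32 33
f 31 33 21
f 32 18 34
f 32 34 33
f 33 34 35
f 33 35 21
f 34 18 36
f 34 36 35
f 35 36 37
f 35 37 21
f 36 18 38
f 36 38 37
f 37 38 39
f 37 39 21
f 38 18 40
f 38 40 39
f 39 40 41
f 39 41 21
f 40 18 42
f 40 42 41
f 41 42 43
f 41 43 21
f 42 18 44
f 42 44 43
f 43 44 45
f 43 45 21
f 44 18 19
f 44 19 45
f 45 19 20
f 45 20 21
f 47 46 50
f 47 50 48
f 48 50 51
f 48 51 49
f 50 46 52
f 50 52 51
f 51 52 53
f 51 53 49
f 52 46 54
f 52 54 53
f 53 54 55
f 53 55 49
f 54 46 56
f 54 56 55
f 55 56 57
f 55 57 49
f 56 46 58
f 56 58 57
f 57 58 59
f 57 59 49
f 58 46 60
f 58 60 59
f 59 60 61
f 59 61 49
f 60 46 62
f 60 62 61
f 61 62 63
f 61 63 49
f 62 46 47
f 62 47 63
f 63 47 48
f 63 48 49
f 65 64 67
f 65 67 66
f 67 64 68
f 67 68 66
f 68 64 69
f 68 69 66
f 69 64 70
f 69 70 66
f 70 64 71
f 70 71 66
f 71 64 72
f 71 72 66
f 72 64 73
f 72 73 66
f 73 64 74
f 73 74 66
f 74 64 75
f 74 75 66
f 75 64 76
f 75 76 66
f 76 64 77
f 76 77 66
f 77 64 65
f 77 65 66
f 79 78 81
f 79 81 80
f 81 78 82
f 81 82 80
f 82 78 83
f 82 83 80
f 83 78 84
f 83 84 80
f 84 78 85
f 84 85 80
f 85 78 86
f 85 86 80
f 86 78 87
f 86 87 80
f 87 78 88
f 87 88 80
f 88 78 89
f 88 89 80
f 89 78 90
f 89 90 80
f 90 78 91
f 90 91 80
f 91 78 79
f 91 79 80



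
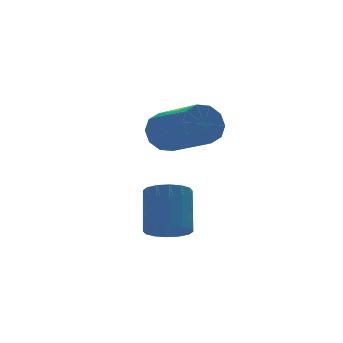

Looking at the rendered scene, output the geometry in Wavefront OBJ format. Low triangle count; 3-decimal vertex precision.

v -3.206 -1.992 -1.837
v -2.654 -1.647 -2.285
v -2.182 -0.643 -0.931
v -2.734 -0.988 -0.483
v -2.99 -1.419 -2.337
v -2.518 -0.416 -0.983
v -3.384 -1.345 -2.254
v -2.912 -0.342 -0.9
v -3.73 -1.444 -2.06
v -3.258 -0.441 -0.706
v -3.936 -1.69 -1.806
v -3.463 -0.687 -0.452
v -3.946 -2.017 -1.561
v -3.474 -1.013 -0.207
v -3.758 -2.337 -1.389
v -3.286 -1.333 -0.035
v -3.422 -2.564 -1.337
v -2.95 -1.561 0.017
v -3.028 -2.638 -1.42
v -2.556 -1.635 -0.066
v -2.682 -2.539 -1.614
v -2.21 -1.536 -0.26
v -2.477 -2.293 -1.868
v -2.004 -1.29 -0.514
v -2.466 -1.967 -2.113
v -1.994 -0.963 -0.759
v -1.148 2.429 0.84
v -0.578 2.275 0.215
v -0.142 0.317 1.095
v -0.712 0.471 1.72
v -0.322 2.512 0.616
v 0.114 0.554 1.495
v -0.381 2.717 1.103
v 0.054 0.759 1.982
v -0.733 2.812 1.489
v -0.298 0.855 2.368
v -1.244 2.761 1.628
v -0.808 0.803 2.507
v -1.718 2.583 1.465
v -1.282 0.625 2.345
v -1.974 2.346 1.065
v -1.538 0.388 1.944
v -1.914 2.141 0.578
v -1.479 0.183 1.457
v -1.562 2.045 0.192
v -1.127 0.088 1.071
v -1.052 2.097 0.053
v -0.616 0.139 0.932
f 2 1 5
f 2 5 3
f 3 5 6
f 3 6 4
f 5 1 7
f 5 7 6
f 6 7 8
f 6 8 4
f 7 1 9
f 7 9 8
f 8 9 10
f 8 10 4
f 9 1 11
f 9 11 10
f 10 11 12
f 10 12 4
f 11 1 13
f 11 13 12
f 12 13 14
f 12 14 4
f 13 1 15
f 13 15 14
f 14 15 16
f 14 16 4
f 15 1 17
f 15 17 16
f 16 17 18
f 16 18 4
f 17 1 19
f 17 19 18
f 18 19 20
f 18 20 4
f 19 1 21
f 19 21 20
f 20 21 22
f 20 22 4
f 21 1 23
f 21 23 22
f 22 23 24
f 22 24 4
f 23 1 25
f 23 25 24
f 24 25 26
f 24 26 4
f 25 1 2
f 25 2 26
f 26 2 3
f 26 3 4
f 28 27 31
f 28 31 29
f 29 31 32
f 29 32 30
f 31 27 33
f 31 33 32
f 32 33 34
f 32 34 30
f 33 27 35
f 33 35 34
f 34 35 36
f 34 36 30
f 35 27 37
f 35 37 36
f 36 37 38
f 36 38 30
f 37 27 39
f 37 39 38
f 38 39 40
f 38 40 30
f 39 27 41
f 39 41 40
f 40 41 42
f 40 42 30
f 41 27 43
f 41 43 42
f 42 43 44
f 42 44 30
f 43 27 45
f 43 45 44
f 44 45 46
f 44 46 30
f 45 27 47
f 45 47 46
f 46 47 48
f 46 48 30
f 47 27 28
f 47 28 48
f 48 28 29
f 48 29 30



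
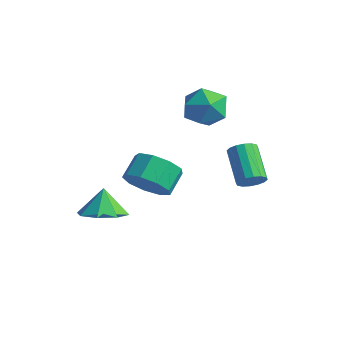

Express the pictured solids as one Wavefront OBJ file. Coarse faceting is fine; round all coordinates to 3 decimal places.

v -1.26 1.34 -2.356
v -0.259 1.613 -2.283
v -0.559 2.533 -1.591
v -1.56 2.26 -1.664
v -0.559 1.935 -2.842
v -0.86 2.855 -2.15
v -1.187 1.979 -3.173
v -1.488 2.899 -2.481
v -1.849 1.724 -3.122
v -2.15 2.644 -2.43
v -2.235 1.289 -2.713
v -2.536 2.209 -2.02
v -2.165 0.878 -2.136
v -2.466 1.798 -1.444
v -1.671 0.683 -1.663
v -1.972 1.603 -0.97
v -0.985 0.796 -1.514
v -1.286 1.716 -0.821
v -0.427 1.163 -1.759
v -0.728 2.083 -1.066
v -0.56 4.056 2.182
v 0.132 4.182 1.429
v -0.252 2.418 2.191
v 0.44 2.544 1.438
v 0.634 2.909 2.382
v 0.443 3.922 2.376
v -0.563 2.678 1.244
v -0.754 3.691 1.238
v 0.13 3.33 0.849
v 0.869 3.473 1.552
v -0.989 3.127 2.068
v -0.25 3.27 2.771
v -1.413 -0.73 -3.134
v -0.852 -1.481 -2.732
v -1.767 -0.39 -2.006
v -0.451 -0.815 -2.807
v -0.614 -0.1 -3.073
v -1.245 0.247 -3.375
v -1.974 0.021 -3.536
v -2.376 -0.644 -3.461
v -2.213 -1.36 -3.195
v -1.582 -1.706 -2.893
v 3.255 2.591 -0.472
v 3.544 2.393 0.015
v 2.353 3.031 0.98
v 2.065 3.229 0.492
v 3.657 2.679 -0.035
v 2.466 3.317 0.93
v 3.662 2.94 -0.202
v 2.471 3.578 0.763
v 3.558 3.108 -0.442
v 2.367 3.746 0.523
v 3.373 3.138 -0.689
v 2.182 3.776 0.275
v 3.156 3.021 -0.879
v 1.965 3.659 0.086
v 2.967 2.789 -0.96
v 1.776 3.427 0.005
v 2.854 2.503 -0.91
v 1.663 3.141 0.055
v 2.849 2.242 -0.743
v 1.658 2.88 0.222
v 2.953 2.074 -0.503
v 1.762 2.712 0.462
v 3.138 2.044 -0.255
v 1.947 2.682 0.709
v 3.355 2.161 -0.066
v 2.164 2.799 0.899
f 2 1 5
f 2 5 3
f 3 5 6
f 3 6 4
f 5 1 7
f 5 7 6
f 6 7 8
f 6 8 4
f 7 1 9
f 7 9 8
f 8 9 10
f 8 10 4
f 9 1 11
f 9 11 10
f 10 11 12
f 10 12 4
f 11 1 13
f 11 13 12
f 12 13 14
f 12 14 4
f 13 1 15
f 13 15 14
f 14 15 16
f 14 16 4
f 15 1 17
f 15 17 16
f 16 17 18
f 16 18 4
f 17 1 19
f 17 19 18
f 18 19 20
f 18 20 4
f 19 1 2
f 19 2 20
f 20 2 3
f 20 3 4
f 21 32 26
f 21 26 22
f 21 22 28
f 21 28 31
f 21 31 32
f 22 26 30
f 26 32 25
f 32 31 23
f 31 28 27
f 28 22 29
f 24 30 25
f 24 25 23
f 24 23 27
f 24 27 29
f 24 29 30
f 25 30 26
f 23 25 32
f 27 23 31
f 29 27 28
f 30 29 22
f 34 33 36
f 34 36 35
f 36 33 37
f 36 37 35
f 37 33 38
f 37 38 35
f 38 33 39
f 38 39 35
f 39 33 40
f 39 40 35
f 40 33 41
f 40 41 35
f 41 33 42
f 41 42 35
f 42 33 34
f 42 34 35
f 44 43 47
f 44 47 45
f 45 47 48
f 45 48 46
f 47 43 49
f 47 49 48
f 48 49 50
f 48 50 46
f 49 43 51
f 49 51 50
f 50 51 52
f 50 52 46
f 51 43 53
f 51 53 52
f 52 53 54
f 52 54 46
f 53 43 55
f 53 55 54
f 54 55 56
f 54 56 46
f 55 43 57
f 55 57 56
f 56 57 58
f 56 58 46
f 57 43 59
f 57 59 58
f 58 59 60
f 58 60 46
f 59 43 61
f 59 61 60
f 60 61 62
f 60 62 46
f 61 43 63
f 61 63 62
f 62 63 64
f 62 64 46
f 63 43 65
f 63 65 64
f 64 65 66
f 64 66 46
f 65 43 67
f 65 67 66
f 66 67 68
f 66 68 46
f 67 43 44
f 67 44 68
f 68 44 45
f 68 45 46



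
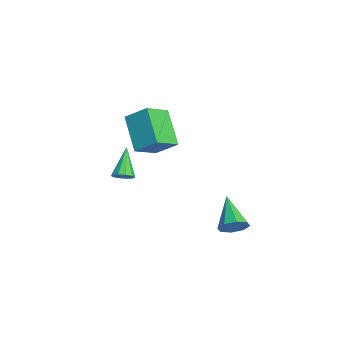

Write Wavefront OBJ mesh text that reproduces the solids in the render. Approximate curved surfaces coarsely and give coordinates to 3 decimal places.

v -2.648 0.785 0.248
v -1.899 -0.228 0.966
v -2.164 1.719 1.062
v -1.415 0.706 1.78
v -1.105 1.054 -0.98
v -0.356 0.041 -0.262
v -0.621 1.988 -0.166
v 0.128 0.975 0.552
v 4.22 3.736 -2.198
v 4.508 3.279 -1.753
v 2.72 3.644 -1.322
v 4.57 3.787 -1.594
v 4.427 4.265 -1.789
v 4.163 4.433 -2.224
v 3.932 4.192 -2.644
v 3.87 3.684 -2.802
v 4.013 3.206 -2.607
v 4.278 3.038 -2.172
v 0.118 -0.519 -1.548
v 0.414 -0.761 -1.181
v -1.038 -0.241 -0.432
v 0.491 -0.443 -1.18
v 0.426 -0.154 -1.319
v 0.243 -0.004 -1.546
v 0.012 -0.051 -1.774
v -0.178 -0.277 -1.915
v -0.256 -0.595 -1.916
v -0.191 -0.884 -1.776
v -0.008 -1.034 -1.549
v 0.223 -0.987 -1.322
f 2 4 1
f 5 2 1
f 1 4 3
f 3 5 1
f 2 8 4
f 6 2 5
f 6 8 2
f 4 8 3
f 7 5 3
f 3 8 7
f 7 6 5
f 8 6 7
f 10 9 12
f 10 12 11
f 12 9 13
f 12 13 11
f 13 9 14
f 13 14 11
f 14 9 15
f 14 15 11
f 15 9 16
f 15 16 11
f 16 9 17
f 16 17 11
f 17 9 18
f 17 18 11
f 18 9 10
f 18 10 11
f 20 19 22
f 20 22 21
f 22 19 23
f 22 23 21
f 23 19 24
f 23 24 21
f 24 19 25
f 24 25 21
f 25 19 26
f 25 26 21
f 26 19 27
f 26 27 21
f 27 19 28
f 27 28 21
f 28 19 29
f 28 29 21
f 29 19 30
f 29 30 21
f 30 19 20
f 30 20 21



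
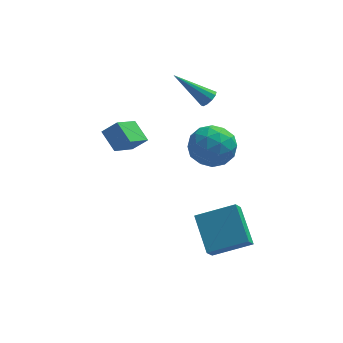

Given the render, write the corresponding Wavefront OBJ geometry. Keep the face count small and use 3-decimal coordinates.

v 2.694 -3.468 -4.299
v 2.418 -4.042 -3.554
v 2.209 -1.766 -3.169
v 1.933 -2.34 -2.424
v 4.547 -3.42 -3.576
v 4.271 -3.994 -2.831
v 4.062 -1.718 -2.446
v 3.786 -2.292 -1.701
v 1.698 -0.43 0.878
v 2.259 -0.03 1.859
v 3.341 -1.27 0.281
v 3.902 -0.87 1.262
v 3.064 -1.721 1.357
v 2.049 -1.202 1.726
v 3.551 -0.098 0.414
v 2.536 0.421 0.783
v 3.405 0.176 1.572
v 3.103 -0.828 2.154
v 2.497 -0.472 -0.014
v 2.195 -1.476 0.568
v 1.834 -0.156 1.421
v 3.766 -1.144 0.719
v 3.273 -1.644 0.775
v 3.603 -1.409 1.351
v 1.711 -0.846 1.343
v 2.04 -0.61 1.919
v 2.514 -1.604 1.624
v 3.56 -0.69 0.221
v 3.889 -0.454 0.797
v 1.997 0.109 0.789
v 2.327 0.344 1.365
v 3.086 0.304 0.516
v 2.837 0.2 1.829
v 3.803 -0.294 1.478
v 3.597 0.16 0.98
v 3 0.465 1.197
v 2.66 -0.39 2.171
v 3.626 -0.883 1.82
v 3.134 -1.384 1.876
v 2.537 -1.079 2.093
v 3.334 -0.269 2.003
v 1.974 -0.417 0.32
v 2.94 -0.91 -0.031
v 3.063 -0.221 0.047
v 2.466 0.084 0.264
v 1.797 -1.006 0.662
v 2.763 -1.5 0.311
v 2.6 -1.765 0.943
v 2.003 -1.46 1.16
v 2.266 -1.031 0.137
v -0.88 0.772 0.282
v -1.466 1.665 0.951
v -1.61 0.772 -0.357
v -2.196 1.665 0.312
v -0.044 2.035 -0.672
v -0.63 2.928 -0.003
v -0.774 2.035 -1.311
v -1.36 2.928 -0.642
v 2.797 2.491 1.882
v 3.074 2.89 2.094
v 1.183 2.849 3.318
v 2.888 3.012 1.854
v 2.667 2.935 1.625
v 2.496 2.688 1.494
v 2.44 2.366 1.511
v 2.52 2.091 1.67
v 2.706 1.969 1.91
v 2.927 2.046 2.14
v 3.099 2.293 2.271
v 3.155 2.615 2.253
f 2 4 1
f 5 2 1
f 1 4 3
f 3 5 1
f 2 8 4
f 6 2 5
f 6 8 2
f 4 8 3
f 7 5 3
f 3 8 7
f 7 6 5
f 8 6 7
f 9 46 25
f 46 20 49
f 25 49 14
f 46 49 25
f 9 25 21
f 25 14 26
f 21 26 10
f 25 26 21
f 9 21 30
f 21 10 31
f 30 31 16
f 21 31 30
f 9 30 42
f 30 16 45
f 42 45 19
f 30 45 42
f 9 42 46
f 42 19 50
f 46 50 20
f 42 50 46
f 10 26 37
f 26 14 40
f 37 40 18
f 26 40 37
f 14 49 27
f 49 20 48
f 27 48 13
f 49 48 27
f 20 50 47
f 50 19 43
f 47 43 11
f 50 43 47
f 19 45 44
f 45 16 32
f 44 32 15
f 45 32 44
f 16 31 36
f 31 10 33
f 36 33 17
f 31 33 36
f 12 38 24
f 38 18 39
f 24 39 13
f 38 39 24
f 12 24 22
f 24 13 23
f 22 23 11
f 24 23 22
f 12 22 29
f 22 11 28
f 29 28 15
f 22 28 29
f 12 29 34
f 29 15 35
f 34 35 17
f 29 35 34
f 12 34 38
f 34 17 41
f 38 41 18
f 34 41 38
f 13 39 27
f 39 18 40
f 27 40 14
f 39 40 27
f 11 23 47
f 23 13 48
f 47 48 20
f 23 48 47
f 15 28 44
f 28 11 43
f 44 43 19
f 28 43 44
f 17 35 36
f 35 15 32
f 36 32 16
f 35 32 36
f 18 41 37
f 41 17 33
f 37 33 10
f 41 33 37
f 52 54 51
f 55 52 51
f 51 54 53
f 53 55 51
f 52 58 54
f 56 52 55
f 56 58 52
f 54 58 53
f 57 55 53
f 53 58 57
f 57 56 55
f 58 56 57
f 60 59 62
f 60 62 61
f 62 59 63
f 62 63 61
f 63 59 64
f 63 64 61
f 64 59 65
f 64 65 61
f 65 59 66
f 65 66 61
f 66 59 67
f 66 67 61
f 67 59 68
f 67 68 61
f 68 59 69
f 68 69 61
f 69 59 70
f 69 70 61
f 70 59 60
f 70 60 61



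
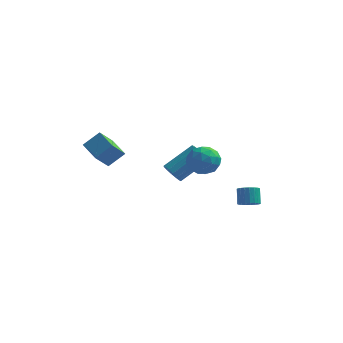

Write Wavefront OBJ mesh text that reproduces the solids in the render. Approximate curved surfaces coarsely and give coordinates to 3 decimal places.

v 0.475 -1.18 3.148
v 0.957 -0.482 2.661
v 1.803 -1.558 3.919
v 2.285 -0.86 3.432
v 1.609 -0.616 4.096
v 0.788 -0.382 3.619
v 1.972 -1.658 2.961
v 1.151 -1.424 2.484
v 1.882 -0.777 2.546
v 1.658 -0.133 3.247
v 1.102 -1.907 3.333
v 0.878 -1.263 4.034
v 0.599 -0.798 2.837
v 2.161 -1.242 3.743
v 1.764 -1.099 4.133
v 2.047 -0.689 3.847
v 0.5 -0.739 3.4
v 0.783 -0.329 3.114
v 1.167 -0.408 3.957
v 1.977 -1.711 3.466
v 2.26 -1.301 3.18
v 0.713 -1.351 2.733
v 0.996 -0.941 2.447
v 1.593 -1.632 2.623
v 1.426 -0.561 2.483
v 2.207 -0.783 2.936
v 2.023 -1.252 2.659
v 1.54 -1.114 2.379
v 1.294 -0.182 2.895
v 2.075 -0.405 3.348
v 1.678 -0.262 3.738
v 1.195 -0.124 3.458
v 1.838 -0.356 2.827
v 0.685 -1.635 3.232
v 1.466 -1.858 3.685
v 1.565 -1.916 3.122
v 1.082 -1.778 2.842
v 0.553 -1.257 3.644
v 1.334 -1.479 4.097
v 1.22 -0.926 4.201
v 0.737 -0.788 3.921
v 0.922 -1.684 3.753
v -1.028 2.41 0.088
v -0.614 1.85 0.164
v 0.741 3.011 1.328
v 0.328 3.57 1.252
v -0.496 2.014 -0.137
v 0.859 3.175 1.027
v -0.52 2.284 -0.377
v 0.835 3.444 0.786
v -0.68 2.587 -0.493
v 0.675 3.748 0.67
v -0.934 2.843 -0.453
v 0.421 4.004 0.71
v -1.212 2.983 -0.268
v 0.143 4.144 0.895
v -1.441 2.969 0.012
v -0.086 4.13 1.176
v -1.559 2.805 0.313
v -0.204 3.966 1.477
v -1.535 2.536 0.554
v -0.18 3.696 1.717
v -1.375 2.232 0.67
v -0.02 3.393 1.833
v -1.121 1.976 0.63
v 0.234 3.137 1.793
v -0.843 1.836 0.445
v 0.512 2.997 1.608
v 3.396 1.543 -1.273
v 3.76 1.165 -0.925
v 3.609 1.778 -0.099
v 3.244 2.157 -0.447
v 3.934 1.336 -1.02
v 3.783 1.95 -0.194
v 4.015 1.543 -1.159
v 3.864 2.156 -0.333
v 3.989 1.75 -1.317
v 3.838 2.363 -0.491
v 3.861 1.921 -1.468
v 3.709 2.535 -0.642
v 3.652 2.027 -1.585
v 3.5 2.64 -0.759
v 3.398 2.049 -1.648
v 3.246 2.663 -0.822
v 3.145 1.984 -1.646
v 2.993 2.597 -0.82
v 2.934 1.843 -1.58
v 2.783 2.456 -0.754
v 2.804 1.649 -1.461
v 2.652 2.263 -0.635
v 2.776 1.438 -1.309
v 2.624 2.051 -0.483
v 2.855 1.244 -1.151
v 2.703 1.858 -0.325
v 3.028 1.103 -1.014
v 2.876 1.716 -0.188
v 3.264 1.037 -0.922
v 3.112 1.651 -0.096
v 3.523 1.059 -0.89
v 3.371 1.673 -0.064
v -4.026 -2.54 3.663
v -3.232 -2.072 4.431
v -4.951 -1.549 4.016
v -4.156 -1.082 4.784
v -3.544 -1.738 2.676
v -2.749 -1.271 3.444
v -4.468 -0.748 3.029
v -3.674 -0.28 3.797
f 1 38 17
f 38 12 41
f 17 41 6
f 38 41 17
f 1 17 13
f 17 6 18
f 13 18 2
f 17 18 13
f 1 13 22
f 13 2 23
f 22 23 8
f 13 23 22
f 1 22 34
f 22 8 37
f 34 37 11
f 22 37 34
f 1 34 38
f 34 11 42
f 38 42 12
f 34 42 38
f 2 18 29
f 18 6 32
f 29 32 10
f 18 32 29
f 6 41 19
f 41 12 40
f 19 40 5
f 41 40 19
f 12 42 39
f 42 11 35
f 39 35 3
f 42 35 39
f 11 37 36
f 37 8 24
f 36 24 7
f 37 24 36
f 8 23 28
f 23 2 25
f 28 25 9
f 23 25 28
f 4 30 16
f 30 10 31
f 16 31 5
f 30 31 16
f 4 16 14
f 16 5 15
f 14 15 3
f 16 15 14
f 4 14 21
f 14 3 20
f 21 20 7
f 14 20 21
f 4 21 26
f 21 7 27
f 26 27 9
f 21 27 26
f 4 26 30
f 26 9 33
f 30 33 10
f 26 33 30
f 5 31 19
f 31 10 32
f 19 32 6
f 31 32 19
f 3 15 39
f 15 5 40
f 39 40 12
f 15 40 39
f 7 20 36
f 20 3 35
f 36 35 11
f 20 35 36
f 9 27 28
f 27 7 24
f 28 24 8
f 27 24 28
f 10 33 29
f 33 9 25
f 29 25 2
f 33 25 29
f 44 43 47
f 44 47 45
f 45 47 48
f 45 48 46
f 47 43 49
f 47 49 48
f 48 49 50
f 48 50 46
f 49 43 51
f 49 51 50
f 50 51 52
f 50 52 46
f 51 43 53
f 51 53 52
f 52 53 54
f 52 54 46
f 53 43 55
f 53 55 54
f 54 55 56
f 54 56 46
f 55 43 57
f 55 57 56
f 56 57 58
f 56 58 46
f 57 43 59
f 57 59 58
f 58 59 60
f 58 60 46
f 59 43 61
f 59 61 60
f 60 61 62
f 60 62 46
f 61 43 63
f 61 63 62
f 62 63 64
f 62 64 46
f 63 43 65
f 63 65 64
f 64 65 66
f 64 66 46
f 65 43 67
f 65 67 66
f 66 67 68
f 66 68 46
f 67 43 44
f 67 44 68
f 68 44 45
f 68 45 46
f 70 69 73
f 70 73 71
f 71 73 74
f 71 74 72
f 73 69 75
f 73 75 74
f 74 75 76
f 74 76 72
f 75 69 77
f 75 77 76
f 76 77 78
f 76 78 72
f 77 69 79
f 77 79 78
f 78 79 80
f 78 80 72
f 79 69 81
f 79 81 80
f 80 81 82
f 80 82 72
f 81 69 83
f 81 83 82
f 82 83 84
f 82 84 72
f 83 69 85
f 83 85 84
f 84 85 86
f 84 86 72
f 85 69 87
f 85 87 86
f 86 87 88
f 86 88 72
f 87 69 89
f 87 89 88
f 88 89 90
f 88 90 72
f 89 69 91
f 89 91 90
f 90 91 92
f 90 92 72
f 91 69 93
f 91 93 92
f 92 93 94
f 92 94 72
f 93 69 95
f 93 95 94
f 94 95 96
f 94 96 72
f 95 69 97
f 95 97 96
f 96 97 98
f 96 98 72
f 97 69 99
f 97 99 98
f 98 99 100
f 98 100 72
f 99 69 70
f 99 70 100
f 100 70 71
f 100 71 72
f 102 104 101
f 105 102 101
f 101 104 103
f 103 105 101
f 102 108 104
f 106 102 105
f 106 108 102
f 104 108 103
f 107 105 103
f 103 108 107
f 107 106 105
f 108 106 107



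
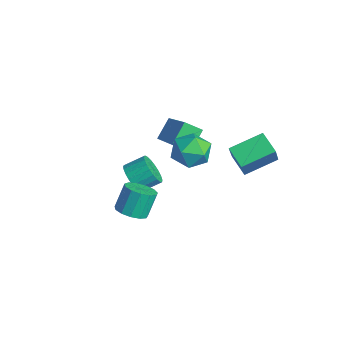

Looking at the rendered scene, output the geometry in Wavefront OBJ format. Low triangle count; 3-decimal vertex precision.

v -1.911 2.424 0.849
v -2.239 1.51 1.555
v -0.115 2.552 1.849
v -0.442 1.639 2.555
v -1.318 1.481 -0.095
v -1.645 0.568 0.611
v 0.479 1.61 0.905
v 0.151 0.696 1.611
v -2.908 -0.399 -3.549
v -2.566 -0 -4.399
v -2.31 1.139 -3.762
v -2.652 0.739 -2.911
v -2.969 0.099 -4.414
v -2.713 1.237 -3.776
v -3.362 0.111 -4.279
v -3.107 1.25 -3.641
v -3.677 0.036 -4.017
v -3.421 1.174 -3.38
v -3.858 -0.115 -3.675
v -3.603 1.024 -3.038
v -3.876 -0.315 -3.311
v -3.62 0.824 -2.673
v -3.725 -0.53 -2.988
v -3.47 0.609 -2.35
v -3.434 -0.722 -2.762
v -3.178 0.417 -2.124
v -3.052 -0.858 -2.672
v -2.796 0.281 -2.034
v -2.644 -0.915 -2.733
v -2.389 0.224 -2.096
v -2.283 -0.883 -2.936
v -2.027 0.256 -2.299
v -2.029 -0.767 -3.245
v -1.773 0.372 -2.607
v -1.927 -0.588 -3.606
v -1.672 0.551 -2.968
v -1.995 -0.376 -3.957
v -1.74 0.763 -3.32
v -2.221 -0.168 -4.238
v -1.965 0.971 -3.6
v 2.449 -2.696 -1.035
v 3.347 -2.592 -0.867
v 3.01 -1.88 0.502
v 2.111 -1.984 0.335
v 3.197 -2.168 -1.125
v 2.859 -1.456 0.244
v 2.809 -1.912 -1.354
v 2.471 -1.2 0.015
v 2.306 -1.905 -1.481
v 1.969 -1.192 -0.112
v 1.849 -2.149 -1.467
v 1.512 -1.436 -0.098
v 1.582 -2.566 -1.316
v 1.245 -1.854 0.054
v 1.591 -3.025 -1.075
v 1.253 -2.313 0.294
v 1.871 -3.38 -0.821
v 1.534 -2.667 0.548
v 2.335 -3.517 -0.636
v 1.998 -2.805 0.734
v 2.835 -3.394 -0.576
v 2.498 -2.682 0.793
v 3.213 -3.049 -0.663
v 2.875 -2.337 0.707
v 2.979 1.598 3.508
v 3.851 0.791 3.535
v 1.769 0.269 2.825
v 2.641 -0.538 2.852
v 2.189 -0.117 3.867
v 2.937 0.704 4.289
v 2.683 0.356 2.071
v 3.431 1.177 2.493
v 3.668 0.023 2.647
v 3.362 -0.269 3.757
v 2.258 1.329 2.603
v 1.952 1.037 3.713
v 2.851 2.859 1.883
v 2.956 4.737 2.563
v 4.052 3.008 1.285
v 4.157 4.886 1.964
v 3.723 2.234 3.476
v 3.828 4.112 4.155
v 4.924 2.383 2.877
v 5.029 4.261 3.557
f 2 4 1
f 5 2 1
f 1 4 3
f 3 5 1
f 2 8 4
f 6 2 5
f 6 8 2
f 4 8 3
f 7 5 3
f 3 8 7
f 7 6 5
f 8 6 7
f 10 9 13
f 10 13 11
f 11 13 14
f 11 14 12
f 13 9 15
f 13 15 14
f 14 15 16
f 14 16 12
f 15 9 17
f 15 17 16
f 16 17 18
f 16 18 12
f 17 9 19
f 17 19 18
f 18 19 20
f 18 20 12
f 19 9 21
f 19 21 20
f 20 21 22
f 20 22 12
f 21 9 23
f 21 23 22
f 22 23 24
f 22 24 12
f 23 9 25
f 23 25 24
f 24 25 26
f 24 26 12
f 25 9 27
f 25 27 26
f 26 27 28
f 26 28 12
f 27 9 29
f 27 29 28
f 28 29 30
f 28 30 12
f 29 9 31
f 29 31 30
f 30 31 32
f 30 32 12
f 31 9 33
f 31 33 32
f 32 33 34
f 32 34 12
f 33 9 35
f 33 35 34
f 34 35 36
f 34 36 12
f 35 9 37
f 35 37 36
f 36 37 38
f 36 38 12
f 37 9 39
f 37 39 38
f 38 39 40
f 38 40 12
f 39 9 10
f 39 10 40
f 40 10 11
f 40 11 12
f 42 41 45
f 42 45 43
f 43 45 46
f 43 46 44
f 45 41 47
f 45 47 46
f 46 47 48
f 46 48 44
f 47 41 49
f 47 49 48
f 48 49 50
f 48 50 44
f 49 41 51
f 49 51 50
f 50 51 52
f 50 52 44
f 51 41 53
f 51 53 52
f 52 53 54
f 52 54 44
f 53 41 55
f 53 55 54
f 54 55 56
f 54 56 44
f 55 41 57
f 55 57 56
f 56 57 58
f 56 58 44
f 57 41 59
f 57 59 58
f 58 59 60
f 58 60 44
f 59 41 61
f 59 61 60
f 60 61 62
f 60 62 44
f 61 41 63
f 61 63 62
f 62 63 64
f 62 64 44
f 63 41 42
f 63 42 64
f 64 42 43
f 64 43 44
f 65 76 70
f 65 70 66
f 65 66 72
f 65 72 75
f 65 75 76
f 66 70 74
f 70 76 69
f 76 75 67
f 75 72 71
f 72 66 73
f 68 74 69
f 68 69 67
f 68 67 71
f 68 71 73
f 68 73 74
f 69 74 70
f 67 69 76
f 71 67 75
f 73 71 72
f 74 73 66
f 78 80 77
f 81 78 77
f 77 80 79
f 79 81 77
f 78 84 80
f 82 78 81
f 82 84 78
f 80 84 79
f 83 81 79
f 79 84 83
f 83 82 81
f 84 82 83



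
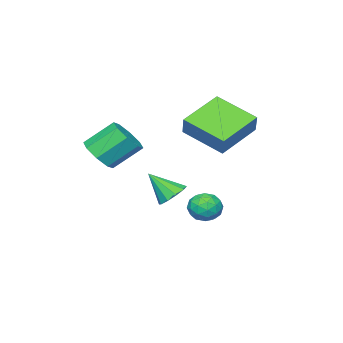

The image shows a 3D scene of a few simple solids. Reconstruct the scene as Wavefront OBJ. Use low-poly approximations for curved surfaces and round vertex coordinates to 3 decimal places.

v -0.441 3.297 -1.777
v 0.202 3.461 -1.459
v -0.662 2.499 -0.921
v -0.019 2.663 -0.603
v -0.566 3.155 -0.601
v -0.429 3.648 -1.131
v -0.031 2.312 -1.249
v 0.106 2.805 -1.779
v 0.456 2.852 -1.133
v 0.125 3.373 -0.732
v -0.585 2.587 -1.648
v -0.916 3.108 -1.247
v -0.1 3.449 -1.693
v -0.36 2.511 -0.687
v -0.681 2.801 -0.686
v -0.303 2.897 -0.499
v -0.471 3.559 -1.5
v -0.093 3.655 -1.313
v -0.545 3.476 -0.809
v -0.367 2.305 -1.067
v 0.011 2.401 -0.88
v -0.157 3.063 -1.881
v 0.221 3.159 -1.694
v 0.085 2.484 -1.571
v 0.427 3.187 -1.315
v 0.297 2.718 -0.811
v 0.29 2.512 -1.191
v 0.37 2.801 -1.502
v 0.233 3.494 -1.079
v 0.103 3.025 -0.576
v -0.219 3.314 -0.575
v -0.138 3.604 -0.886
v 0.382 3.136 -0.887
v -0.563 2.935 -1.804
v -0.693 2.466 -1.301
v -0.322 2.356 -1.494
v -0.241 2.646 -1.805
v -0.757 3.242 -1.569
v -0.887 2.773 -1.065
v -0.83 3.159 -0.878
v -0.75 3.448 -1.189
v -0.842 2.824 -1.493
v -4.169 0.215 2.45
v -3.737 0.628 3.3
v -4.377 2.097 1.64
v -3.945 2.511 2.491
v -2.315 0.049 1.589
v -1.883 0.463 2.44
v -2.523 1.932 0.78
v -2.091 2.345 1.63
v 0.978 -1.44 0.836
v 1.643 -0.899 0.981
v 0.767 -0.099 2.01
v 0.102 -0.64 1.864
v 1.25 -0.692 0.485
v 0.374 0.108 1.514
v 0.697 -0.923 0.195
v -0.178 -0.123 1.223
v 0.309 -1.457 0.28
v -0.567 -0.657 1.308
v 0.313 -1.981 0.69
v -0.563 -1.181 1.719
v 0.706 -2.188 1.186
v -0.17 -1.388 2.215
v 1.258 -1.957 1.477
v 0.383 -1.157 2.505
v 1.647 -1.423 1.392
v 0.771 -0.623 2.42
v -3.845 -1.796 -2.797
v -3.16 -1.468 -2.825
v -3.355 -2.724 -1.643
v -3.423 -1.228 -2.519
v -3.848 -1.204 -2.32
v -4.272 -1.407 -2.303
v -4.532 -1.758 -2.475
v -4.53 -2.124 -2.77
v -4.266 -2.364 -3.075
v -3.842 -2.388 -3.274
v -3.418 -2.185 -3.291
v -3.158 -1.834 -3.119
f 1 38 17
f 38 12 41
f 17 41 6
f 38 41 17
f 1 17 13
f 17 6 18
f 13 18 2
f 17 18 13
f 1 13 22
f 13 2 23
f 22 23 8
f 13 23 22
f 1 22 34
f 22 8 37
f 34 37 11
f 22 37 34
f 1 34 38
f 34 11 42
f 38 42 12
f 34 42 38
f 2 18 29
f 18 6 32
f 29 32 10
f 18 32 29
f 6 41 19
f 41 12 40
f 19 40 5
f 41 40 19
f 12 42 39
f 42 11 35
f 39 35 3
f 42 35 39
f 11 37 36
f 37 8 24
f 36 24 7
f 37 24 36
f 8 23 28
f 23 2 25
f 28 25 9
f 23 25 28
f 4 30 16
f 30 10 31
f 16 31 5
f 30 31 16
f 4 16 14
f 16 5 15
f 14 15 3
f 16 15 14
f 4 14 21
f 14 3 20
f 21 20 7
f 14 20 21
f 4 21 26
f 21 7 27
f 26 27 9
f 21 27 26
f 4 26 30
f 26 9 33
f 30 33 10
f 26 33 30
f 5 31 19
f 31 10 32
f 19 32 6
f 31 32 19
f 3 15 39
f 15 5 40
f 39 40 12
f 15 40 39
f 7 20 36
f 20 3 35
f 36 35 11
f 20 35 36
f 9 27 28
f 27 7 24
f 28 24 8
f 27 24 28
f 10 33 29
f 33 9 25
f 29 25 2
f 33 25 29
f 44 46 43
f 47 44 43
f 43 46 45
f 45 47 43
f 44 50 46
f 48 44 47
f 48 50 44
f 46 50 45
f 49 47 45
f 45 50 49
f 49 48 47
f 50 48 49
f 52 51 55
f 52 55 53
f 53 55 56
f 53 56 54
f 55 51 57
f 55 57 56
f 56 57 58
f 56 58 54
f 57 51 59
f 57 59 58
f 58 59 60
f 58 60 54
f 59 51 61
f 59 61 60
f 60 61 62
f 60 62 54
f 61 51 63
f 61 63 62
f 62 63 64
f 62 64 54
f 63 51 65
f 63 65 64
f 64 65 66
f 64 66 54
f 65 51 67
f 65 67 66
f 66 67 68
f 66 68 54
f 67 51 52
f 67 52 68
f 68 52 53
f 68 53 54
f 70 69 72
f 70 72 71
f 72 69 73
f 72 73 71
f 73 69 74
f 73 74 71
f 74 69 75
f 74 75 71
f 75 69 76
f 75 76 71
f 76 69 77
f 76 77 71
f 77 69 78
f 77 78 71
f 78 69 79
f 78 79 71
f 79 69 80
f 79 80 71
f 80 69 70
f 80 70 71



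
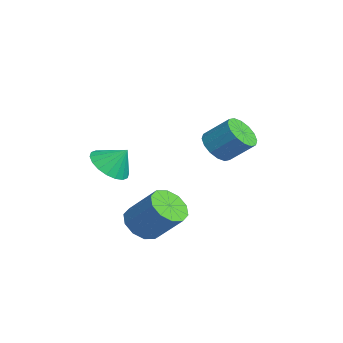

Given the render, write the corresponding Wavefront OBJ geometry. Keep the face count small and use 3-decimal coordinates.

v -0.927 -0.682 0.713
v -0.236 -0.315 0.193
v -0.613 -0.038 1.587
v -0.557 -0.057 0.118
v -0.951 0.078 0.161
v -1.34 0.061 0.313
v -1.648 -0.102 0.545
v -1.812 -0.381 0.81
v -1.802 -0.719 1.056
v -1.618 -1.05 1.234
v -1.298 -1.308 1.309
v -0.904 -1.442 1.266
v -0.515 -1.426 1.114
v -0.207 -1.262 0.882
v -0.042 -0.984 0.617
v -0.053 -0.646 0.371
v 1.842 2.768 2.498
v 2.151 3.191 1.92
v 2.647 4.036 2.805
v 2.338 3.612 3.382
v 1.783 3.346 1.978
v 2.279 4.191 2.863
v 1.431 3.347 2.175
v 1.927 4.192 3.06
v 1.189 3.192 2.459
v 1.685 4.037 3.344
v 1.122 2.923 2.753
v 1.618 3.768 3.638
v 1.248 2.613 2.979
v 1.744 3.458 3.863
v 1.533 2.344 3.075
v 2.029 3.189 3.96
v 1.901 2.189 3.017
v 2.397 3.034 3.902
v 2.253 2.188 2.82
v 2.749 3.033 3.705
v 2.495 2.343 2.536
v 2.991 3.188 3.421
v 2.562 2.612 2.242
v 3.058 3.457 3.127
v 2.436 2.922 2.017
v 2.932 3.767 2.901
v 2.877 -0.288 -0.63
v 3.385 0.069 -1.211
v 4.17 0.905 -0.01
v 3.663 0.548 0.57
v 2.965 0.378 -1.151
v 3.75 1.214 0.05
v 2.511 0.433 -0.892
v 3.296 1.269 0.308
v 2.197 0.212 -0.533
v 2.982 1.048 0.667
v 2.143 -0.199 -0.211
v 2.928 0.636 0.989
v 2.37 -0.645 -0.05
v 3.155 0.191 1.151
v 2.79 -0.954 -0.11
v 3.575 -0.118 1.091
v 3.244 -1.009 -0.368
v 4.029 -0.173 0.832
v 3.558 -0.788 -0.727
v 4.343 0.048 0.473
v 3.612 -0.376 -1.049
v 4.397 0.459 0.151
f 2 1 4
f 2 4 3
f 4 1 5
f 4 5 3
f 5 1 6
f 5 6 3
f 6 1 7
f 6 7 3
f 7 1 8
f 7 8 3
f 8 1 9
f 8 9 3
f 9 1 10
f 9 10 3
f 10 1 11
f 10 11 3
f 11 1 12
f 11 12 3
f 12 1 13
f 12 13 3
f 13 1 14
f 13 14 3
f 14 1 15
f 14 15 3
f 15 1 16
f 15 16 3
f 16 1 2
f 16 2 3
f 18 17 21
f 18 21 19
f 19 21 22
f 19 22 20
f 21 17 23
f 21 23 22
f 22 23 24
f 22 24 20
f 23 17 25
f 23 25 24
f 24 25 26
f 24 26 20
f 25 17 27
f 25 27 26
f 26 27 28
f 26 28 20
f 27 17 29
f 27 29 28
f 28 29 30
f 28 30 20
f 29 17 31
f 29 31 30
f 30 31 32
f 30 32 20
f 31 17 33
f 31 33 32
f 32 33 34
f 32 34 20
f 33 17 35
f 33 35 34
f 34 35 36
f 34 36 20
f 35 17 37
f 35 37 36
f 36 37 38
f 36 38 20
f 37 17 39
f 37 39 38
f 38 39 40
f 38 40 20
f 39 17 41
f 39 41 40
f 40 41 42
f 40 42 20
f 41 17 18
f 41 18 42
f 42 18 19
f 42 19 20
f 44 43 47
f 44 47 45
f 45 47 48
f 45 48 46
f 47 43 49
f 47 49 48
f 48 49 50
f 48 50 46
f 49 43 51
f 49 51 50
f 50 51 52
f 50 52 46
f 51 43 53
f 51 53 52
f 52 53 54
f 52 54 46
f 53 43 55
f 53 55 54
f 54 55 56
f 54 56 46
f 55 43 57
f 55 57 56
f 56 57 58
f 56 58 46
f 57 43 59
f 57 59 58
f 58 59 60
f 58 60 46
f 59 43 61
f 59 61 60
f 60 61 62
f 60 62 46
f 61 43 63
f 61 63 62
f 62 63 64
f 62 64 46
f 63 43 44
f 63 44 64
f 64 44 45
f 64 45 46



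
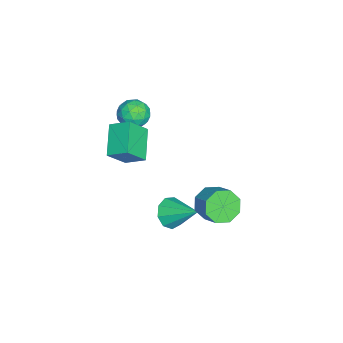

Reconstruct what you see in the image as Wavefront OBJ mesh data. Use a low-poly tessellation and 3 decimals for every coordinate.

v 2.29 1.905 0.627
v 2.655 2.307 -0.212
v 3.516 2.998 0.494
v 3.15 2.595 1.333
v 2.082 2.719 0.085
v 2.943 3.409 0.79
v 1.63 2.653 0.699
v 2.491 3.344 1.405
v 1.565 2.149 1.272
v 2.426 2.84 1.977
v 1.924 1.502 1.466
v 2.785 2.193 2.172
v 2.497 1.091 1.17
v 3.358 1.781 1.875
v 2.949 1.156 0.555
v 3.81 1.847 1.261
v 3.014 1.66 -0.017
v 3.875 2.351 0.688
v -4.675 -3.115 1.489
v -4.041 -2.415 1.7
v -3.499 -4.045 1.04
v -2.865 -3.345 1.251
v -3.346 -3.793 1.961
v -4.073 -3.218 2.239
v -3.467 -3.242 0.501
v -4.194 -2.667 0.779
v -3.295 -2.494 1.09
v -3.22 -2.834 1.992
v -4.32 -3.626 0.748
v -4.245 -3.966 1.65
v -4.461 -2.683 1.634
v -3.079 -3.777 1.106
v -3.361 -4.04 1.524
v -2.989 -3.628 1.648
v -4.48 -3.155 1.95
v -4.108 -2.744 2.074
v -3.699 -3.554 2.228
v -3.432 -3.716 0.666
v -3.06 -3.305 0.79
v -4.551 -2.832 1.092
v -4.179 -2.42 1.216
v -3.841 -2.906 0.512
v -3.65 -2.318 1.399
v -2.959 -2.865 1.135
v -3.313 -2.804 0.695
v -3.74 -2.467 0.858
v -3.606 -2.518 1.929
v -2.915 -3.065 1.666
v -3.197 -3.328 2.083
v -3.625 -2.99 2.246
v -3.167 -2.564 1.571
v -4.625 -3.395 1.074
v -3.934 -3.942 0.811
v -3.915 -3.47 0.494
v -4.343 -3.132 0.657
v -4.581 -3.595 1.605
v -3.89 -4.142 1.341
v -3.8 -3.993 1.882
v -4.227 -3.656 2.045
v -4.373 -3.896 1.169
v -2.546 -3.309 0.939
v -1.783 -4.1 2.17
v -2.36 -2.195 1.541
v -1.597 -2.986 2.771
v -0.823 -3.094 0.009
v -0.06 -3.885 1.239
v -0.637 -1.98 0.61
v 0.126 -2.771 1.841
v 2.013 -0.2 -0.889
v 2.665 -0.02 -1.556
v 2.687 1.28 0.169
v 2.122 0.315 -1.679
v 1.528 0.409 -1.433
v 1.161 0.218 -0.931
v 1.193 -0.169 -0.41
v 1.609 -0.57 -0.113
v 2.213 -0.799 -0.179
v 2.725 -0.747 -0.577
v 2.903 -0.439 -1.121
f 2 1 5
f 2 5 3
f 3 5 6
f 3 6 4
f 5 1 7
f 5 7 6
f 6 7 8
f 6 8 4
f 7 1 9
f 7 9 8
f 8 9 10
f 8 10 4
f 9 1 11
f 9 11 10
f 10 11 12
f 10 12 4
f 11 1 13
f 11 13 12
f 12 13 14
f 12 14 4
f 13 1 15
f 13 15 14
f 14 15 16
f 14 16 4
f 15 1 17
f 15 17 16
f 16 17 18
f 16 18 4
f 17 1 2
f 17 2 18
f 18 2 3
f 18 3 4
f 19 56 35
f 56 30 59
f 35 59 24
f 56 59 35
f 19 35 31
f 35 24 36
f 31 36 20
f 35 36 31
f 19 31 40
f 31 20 41
f 40 41 26
f 31 41 40
f 19 40 52
f 40 26 55
f 52 55 29
f 40 55 52
f 19 52 56
f 52 29 60
f 56 60 30
f 52 60 56
f 20 36 47
f 36 24 50
f 47 50 28
f 36 50 47
f 24 59 37
f 59 30 58
f 37 58 23
f 59 58 37
f 30 60 57
f 60 29 53
f 57 53 21
f 60 53 57
f 29 55 54
f 55 26 42
f 54 42 25
f 55 42 54
f 26 41 46
f 41 20 43
f 46 43 27
f 41 43 46
f 22 48 34
f 48 28 49
f 34 49 23
f 48 49 34
f 22 34 32
f 34 23 33
f 32 33 21
f 34 33 32
f 22 32 39
f 32 21 38
f 39 38 25
f 32 38 39
f 22 39 44
f 39 25 45
f 44 45 27
f 39 45 44
f 22 44 48
f 44 27 51
f 48 51 28
f 44 51 48
f 23 49 37
f 49 28 50
f 37 50 24
f 49 50 37
f 21 33 57
f 33 23 58
f 57 58 30
f 33 58 57
f 25 38 54
f 38 21 53
f 54 53 29
f 38 53 54
f 27 45 46
f 45 25 42
f 46 42 26
f 45 42 46
f 28 51 47
f 51 27 43
f 47 43 20
f 51 43 47
f 62 64 61
f 65 62 61
f 61 64 63
f 63 65 61
f 62 68 64
f 66 62 65
f 66 68 62
f 64 68 63
f 67 65 63
f 63 68 67
f 67 66 65
f 68 66 67
f 70 69 72
f 70 72 71
f 72 69 73
f 72 73 71
f 73 69 74
f 73 74 71
f 74 69 75
f 74 75 71
f 75 69 76
f 75 76 71
f 76 69 77
f 76 77 71
f 77 69 78
f 77 78 71
f 78 69 79
f 78 79 71
f 79 69 70
f 79 70 71

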